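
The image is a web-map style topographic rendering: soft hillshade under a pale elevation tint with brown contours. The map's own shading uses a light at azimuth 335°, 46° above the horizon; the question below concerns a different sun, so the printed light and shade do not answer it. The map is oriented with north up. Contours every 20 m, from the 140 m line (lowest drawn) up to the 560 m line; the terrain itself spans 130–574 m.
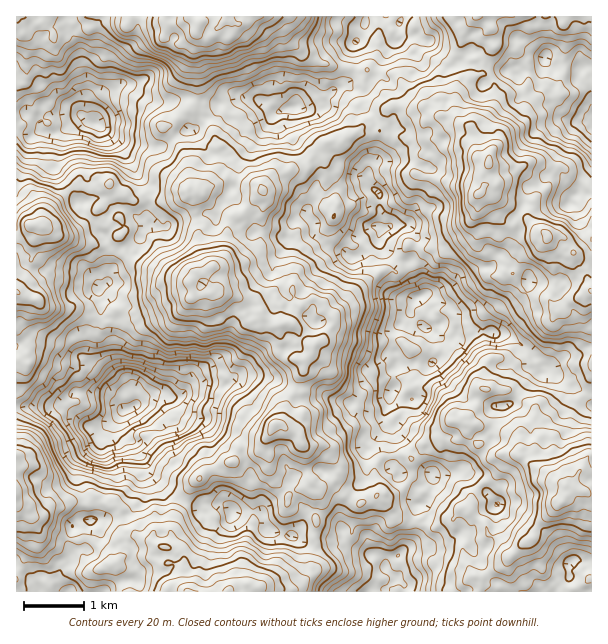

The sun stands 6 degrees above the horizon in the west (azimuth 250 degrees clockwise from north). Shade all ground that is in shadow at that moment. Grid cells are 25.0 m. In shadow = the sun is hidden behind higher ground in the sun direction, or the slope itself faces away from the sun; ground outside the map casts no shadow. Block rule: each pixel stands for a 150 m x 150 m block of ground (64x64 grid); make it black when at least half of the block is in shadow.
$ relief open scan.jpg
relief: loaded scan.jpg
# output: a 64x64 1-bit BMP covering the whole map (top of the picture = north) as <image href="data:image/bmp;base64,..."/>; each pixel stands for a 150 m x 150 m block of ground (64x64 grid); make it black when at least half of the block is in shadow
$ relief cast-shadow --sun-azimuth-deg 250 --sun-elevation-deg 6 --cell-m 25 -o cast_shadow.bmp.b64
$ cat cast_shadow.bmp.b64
<image width="64" height="64" href="data:image/bmp;base64,Qk0+AgAAAAAAAD4AAAAoAAAAQAAAAEAAAAABAAEAAAAAAAACAAATCwAAEwsAAAIAAAAAAAAA////AAAAAAAAAAgP8AAAAMAACC/8AAAAAAAAP/+AABgAAAA//8AAHAAAHn//4AAYHAA/fz+AADAeAD++OgAAAB8AP4A4AAgAHwA/gDAQDAA/AD+BEDgcAP8cAAAgeBgA//4AACR4AAD//gQAZPwAAP/8AAROxAABP/4ADA8AAAD//gAMT4AAAP//AAD/wAAAf/+AAP/gAAj//8AA/+AICf//wAL/8Bgb///gAP/4HDt//+AA//gAOH//wAD/8AE8PH4AAA/wBfA+cAAAH/gH4D8AAAAf8AAAPwAAAB/4BwA/AAAAH/4MABYAAAA//wgAAAAAAY//AAAIAAABj/8AAB+AABAf/wAAH8AAFD//AAB/4AHwf/8AAD/gAfn//gCAf/AB/f/8AIAHwAP9/4AAAAQAA///gAADAQAB//+AAAMHwAB/z4AAHw/MAA/PAAAfH+gAD48AAD8f8AAPj4AAPx/gAA+PgAO+H4wED4+AA548HAMPzwAD/Pg8AgwPAAfj+bwAAA8AB3f5+AhABgAH//3wAMIEAAf//+AB+AAAA/9nwAO4AAAD/0+AADgAABf/jgAAfgAAH/8MAADwAAB//wAAAAAAAHP3BAAAAAAAV0YEAAAAAAAHZgYAAAAQCAZmBgAAAHyAAmAAAAAA/kACIAAAAAH+QAMAAAAAEP4ABgAAAAQA/wAAAA=="/>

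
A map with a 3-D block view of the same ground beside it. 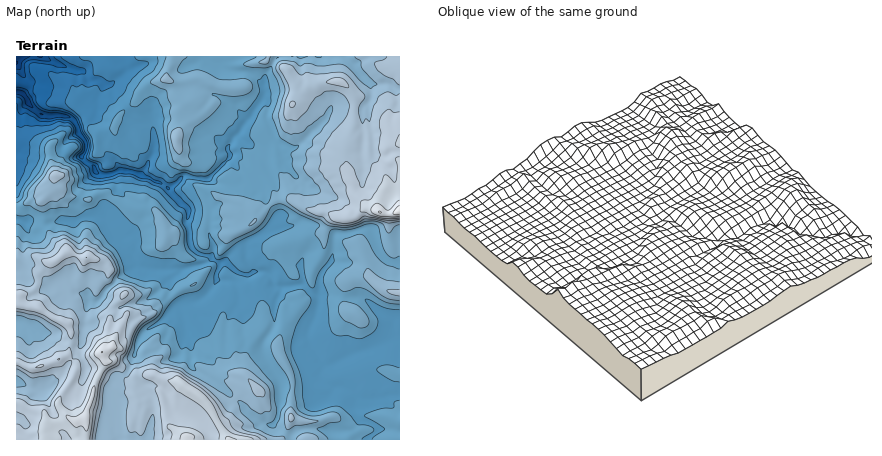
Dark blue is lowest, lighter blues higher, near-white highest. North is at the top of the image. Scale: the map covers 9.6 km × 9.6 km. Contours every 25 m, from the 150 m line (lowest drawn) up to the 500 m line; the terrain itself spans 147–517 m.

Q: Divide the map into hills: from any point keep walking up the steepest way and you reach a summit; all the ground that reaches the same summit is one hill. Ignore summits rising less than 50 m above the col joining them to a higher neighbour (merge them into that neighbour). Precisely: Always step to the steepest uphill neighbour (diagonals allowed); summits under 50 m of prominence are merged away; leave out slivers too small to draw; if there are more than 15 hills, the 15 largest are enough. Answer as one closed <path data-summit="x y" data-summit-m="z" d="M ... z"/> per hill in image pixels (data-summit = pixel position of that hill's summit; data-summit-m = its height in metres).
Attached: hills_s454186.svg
<path data-summit="102 352" data-summit-m="500" d="M128 171l-10 0-5 3 4 6 0 10-9 10-6 18-2-2-10 0-14 5-24 2-18-2-10 2-8-3 0 220 100 0-2-6 0-26-4-20 6-10 12-6 8-18 10 0 17-12 11-22 0-10 4-4 7 18 0 10 6 12 1 22 34 22 17 16 5 7 14 10 12 2 4 4 14 6 0 5 108 0 0-103-6 0-10 6-30 10-24 12-6 1-17-30 11-30 0-10-2-2-14-10-24 3-12-14-6-2-12 4-10-3-6 9-14-1-2-6 5-10-11-8-12-3-7-7-4-22 0-16-25-24z"/><path data-summit="400 210" data-summit-m="517" d="M400 56l-190 0 4 5 14 9 24 4 12 12 1 4-3 10-34 46 1 12-21 21-24-3-16 12 20 22-1 14 4 22 7 7 12 3 11 8-5 10 2 6 14 1 6-9 10 3 12-4 6 2 12 14 24-3 16 12 2-20 12-16 3-26 15-1 14-5 6 0 3 4 5 16 6 10 8 4 8 0z"/><path data-summit="176 140" data-summit-m="397" d="M210 56l-90 0-1 2 8 12-7 7-11 7 27 33 16 9 2 24-13 24 27 14 8-4 8-8 18 3 8-1 19-20-1-12 24-30 13-22-1-8-10-10-8-4-18-2-14-9z"/><path data-summit="186 438" data-summit-m="482" d="M180 306l-6 4 0 10-11 22-17 12-10 0-8 18-12 6-6 10 4 20 0 26 3 6 173 0 2-5-14-6-4-4-12-2-6-4-30-29-34-22-1-22-6-12 0-10z"/><path data-summit="56 176" data-summit-m="413" d="M20 92l-4 0 0 128 8 3 6-2 22 2 24-2 14-5 10 0 2 2 6-18 9-10 0-10-3-6-16 0-16-18-6 2-8-2-6-10 4-6 13-8-6-12-11-5-14 1-8-2-12-12-4-8z"/><path data-summit="400 292" data-summit-m="406" d="M370 228l-35 6-3 26-12 16-2 20 46 2 29 22 2 14 5 3 0-73-8-2-9-6-5-8-5-16z"/>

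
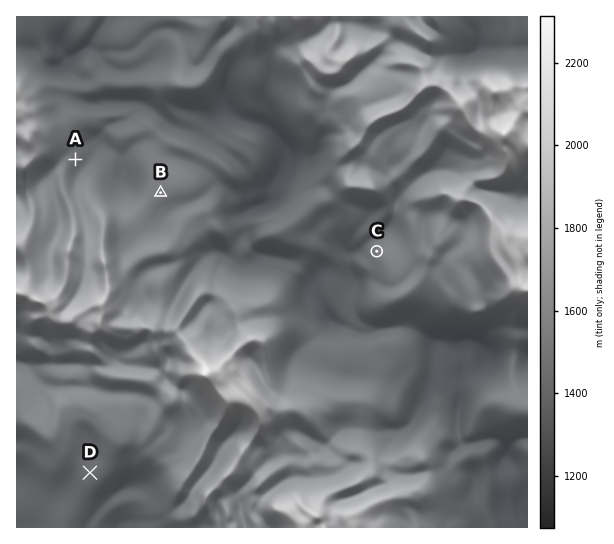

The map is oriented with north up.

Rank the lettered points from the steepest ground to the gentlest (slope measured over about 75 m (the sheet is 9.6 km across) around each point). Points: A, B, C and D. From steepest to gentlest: A C D B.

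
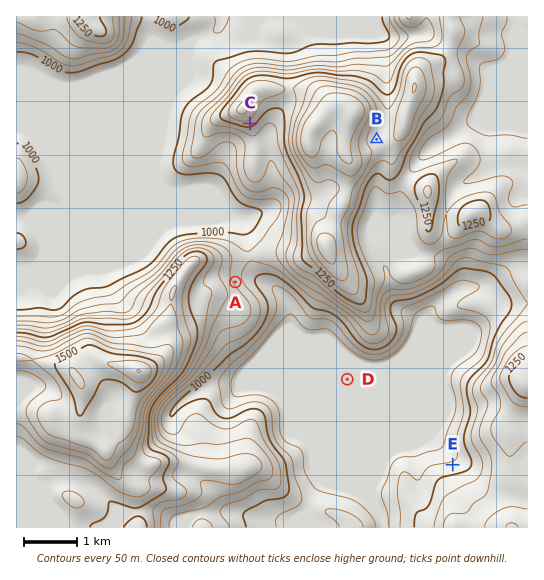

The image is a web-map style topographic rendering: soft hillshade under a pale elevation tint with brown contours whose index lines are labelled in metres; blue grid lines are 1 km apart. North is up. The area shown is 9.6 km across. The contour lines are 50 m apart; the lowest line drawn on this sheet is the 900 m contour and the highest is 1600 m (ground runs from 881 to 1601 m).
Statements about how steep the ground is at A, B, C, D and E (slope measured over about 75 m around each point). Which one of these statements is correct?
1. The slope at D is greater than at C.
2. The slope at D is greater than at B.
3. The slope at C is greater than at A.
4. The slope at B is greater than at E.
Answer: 3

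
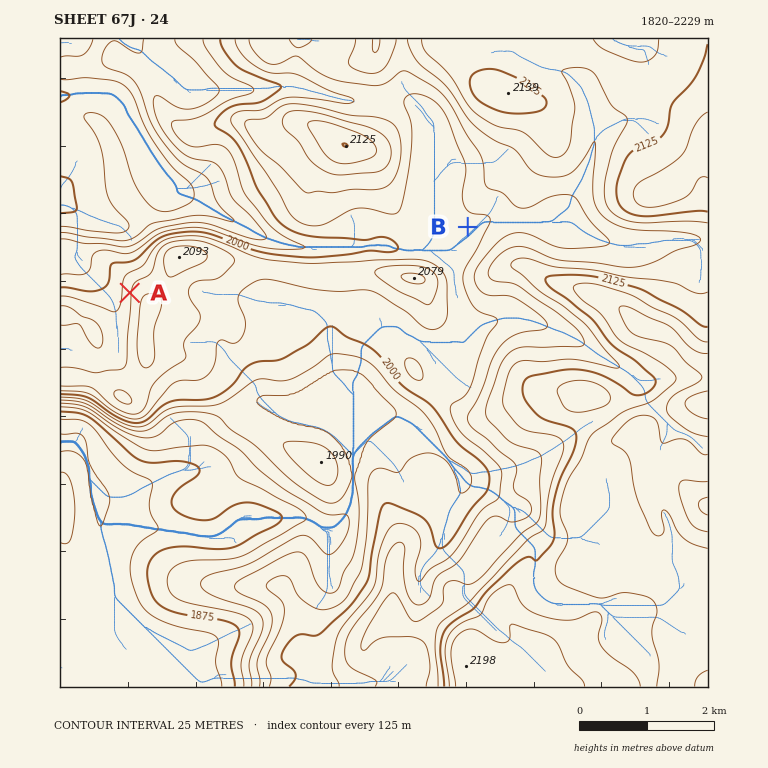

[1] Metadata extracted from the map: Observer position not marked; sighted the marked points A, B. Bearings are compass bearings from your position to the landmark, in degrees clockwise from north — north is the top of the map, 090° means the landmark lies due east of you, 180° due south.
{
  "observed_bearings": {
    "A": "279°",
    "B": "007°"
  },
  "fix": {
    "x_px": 453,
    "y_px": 344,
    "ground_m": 2015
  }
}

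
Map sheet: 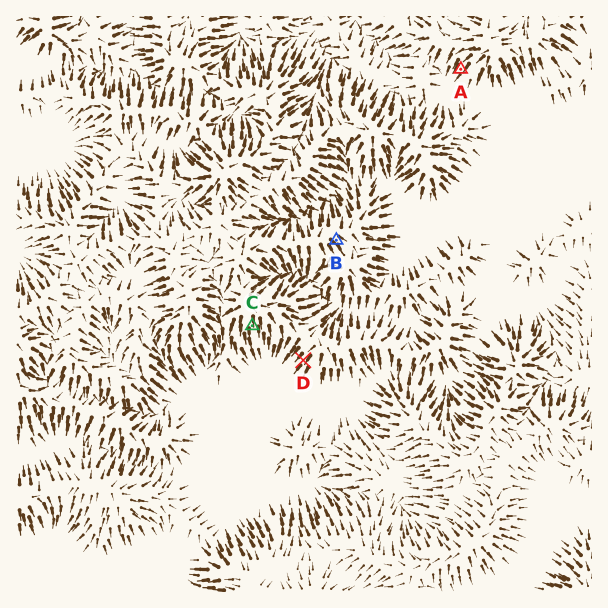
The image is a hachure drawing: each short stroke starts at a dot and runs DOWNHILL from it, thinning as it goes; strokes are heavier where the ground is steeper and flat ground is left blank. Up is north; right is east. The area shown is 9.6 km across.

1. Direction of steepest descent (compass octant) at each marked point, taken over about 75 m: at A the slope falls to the SW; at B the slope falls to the SE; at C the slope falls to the S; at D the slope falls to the SW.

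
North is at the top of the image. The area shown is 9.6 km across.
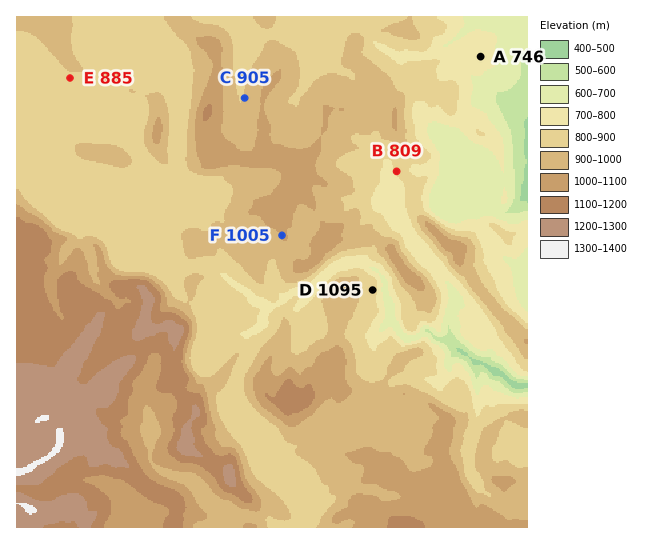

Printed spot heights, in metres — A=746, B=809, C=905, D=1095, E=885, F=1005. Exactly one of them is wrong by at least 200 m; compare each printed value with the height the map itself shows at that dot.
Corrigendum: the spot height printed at D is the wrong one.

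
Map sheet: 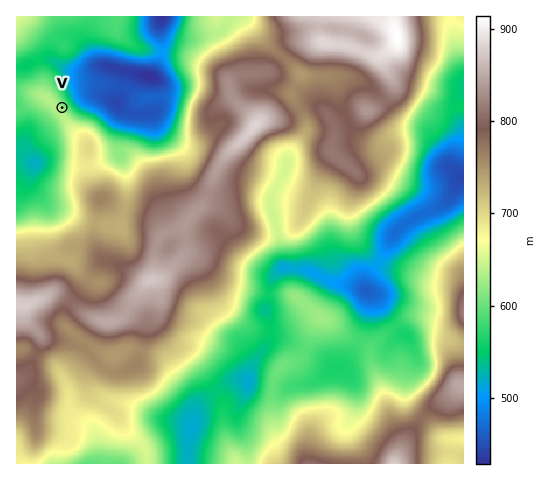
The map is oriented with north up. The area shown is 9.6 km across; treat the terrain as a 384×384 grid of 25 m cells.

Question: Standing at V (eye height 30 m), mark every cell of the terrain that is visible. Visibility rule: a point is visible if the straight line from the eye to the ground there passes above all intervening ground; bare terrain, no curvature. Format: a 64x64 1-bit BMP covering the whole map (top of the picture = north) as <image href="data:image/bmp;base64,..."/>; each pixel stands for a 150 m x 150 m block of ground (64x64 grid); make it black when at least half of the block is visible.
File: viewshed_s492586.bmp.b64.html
<image width="64" height="64" href="data:image/bmp;base64,Qk0+AgAAAAAAAD4AAAAoAAAAQAAAAEAAAAABAAEAAAAAAAACAAATCwAAEwsAAAIAAAAAAAAA////AAAAAAAAAAAAAAAAAAAAAAAAAAAAAAAAAAAAAAAAAAAAAAAAAAAAAAAAAAAAAAAAAAAAAAAAAAAAAAAAAAAAAAAAAAAAAAAAAAAAAAAAAAAAAAAAAAAAAAAAAAAAAAAAAAAAAAAAAAAAAAAAAAAAAAAAAAAAAAAAAAAAAAAAAAAAAAAAAAAAAAAAAAAAAAAAAAAAAAAAAAAAAAAAAAAAAAAAAAAAAAwAAAAAAAAAPgAAAAAAAAD8AAAAAAAA4OAAAAAAAAD4wAAAAAAAAP+AAAAAAAAA/wAgAAAAAAD+ADgAAAAAAPwAMAAAAAAA+DAQAAAAAAD4MDAAAAAAAP9gMAAAAAAA/+AwAAAAAAD/wDgAAAAAAP/AOAAAAAAA/wAxAAAAAAD8ADOAAAAAAPwAP8AAAAAA/HA/4AAAAAD//H/gAAAAAP/gf/AAAAAA/8B88AAAAAD/gH/4AAAAAP+Af/gAAAAA/4D//AAAAAD/wf/+AAAAAP/h//8AAAAA/+P//4AAAAD74//xwAAAAPv3//DAAAAA////8cAAAAD////+AAAAAB////4AAAAAD////AAAAAAP///8AAAAAA////wAAAAAB////AAAAAAP///4AAAAAP////4AAAAA///H/4AAAAD//wP/g+AAAP//A//f4AAA//8B///gAAD//wH7//AAAA=="/>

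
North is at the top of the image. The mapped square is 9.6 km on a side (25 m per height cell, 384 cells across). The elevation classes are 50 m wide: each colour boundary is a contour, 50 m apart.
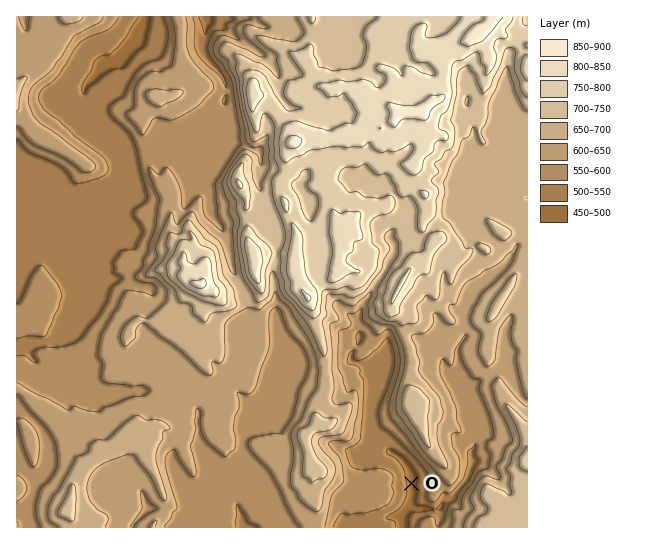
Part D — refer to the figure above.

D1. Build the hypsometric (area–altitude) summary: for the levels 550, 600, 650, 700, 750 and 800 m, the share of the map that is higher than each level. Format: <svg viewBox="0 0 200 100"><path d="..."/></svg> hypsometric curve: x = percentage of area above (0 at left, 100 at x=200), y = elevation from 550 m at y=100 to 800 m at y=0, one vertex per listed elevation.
<svg viewBox="0 0 200 100"><path d="M172 100l-39-20-43-20-32-20-22-20-21-20"/></svg>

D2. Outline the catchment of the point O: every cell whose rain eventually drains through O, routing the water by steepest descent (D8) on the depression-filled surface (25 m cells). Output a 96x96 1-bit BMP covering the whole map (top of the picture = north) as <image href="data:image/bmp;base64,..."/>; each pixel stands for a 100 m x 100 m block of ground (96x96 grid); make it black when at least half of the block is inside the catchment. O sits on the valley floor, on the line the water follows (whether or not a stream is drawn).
<image width="96" height="96" href="data:image/bmp;base64,Qk2+BAAAAAAAAD4AAAAoAAAAYAAAAGAAAAABAAEAAAAAAIAEAAATCwAAEwsAAAIAAAAAAAAA////AAAAAAAAAAAAAAAAAAAAAAAAAAAAAAAAAAAAAAAAAAAAAAAAAAAAAAAAAAAAAAAAAAAAAAAAAAAAAAAAAAAAAAAAAAAAAAAAAAAAAAAAAAAAAAAAAAAAAAAAAAAAAAAAAP8AAAAAAAAAAAAAB//+AAAAAAAAAAAAD///AAAAAAAAAAAAP///gAAAAAAAAAAA////gAAAAAAAAAAB////AAAAAAAAAAAB///+AAAAAAAAAAAB///8AAAAAAAAAAAD///4AAAAAAAAAAAD///4AAAAAAAAAAAD///4AAAAAAAAAAAB///wAAAAAAAAAAAA///wAAAAAAAAAAAA///gAAAAAAAAAAAA///gAAAAAAAAAAAAf//AAAAAAAAAAAAAf//AAAAAAAAAAAAAf//AAAAAAAAAAAAAP//AAAAAAAAAAAAAP//AAAAAAAAAAAAAP//AAAAAAAAAAAAAP//AAAAAAAAAAAAAP//AAAAAAAAAAAAAP//AAAAAAAAAAAAAP//AAAAAAAAAAAAAP//AAAAAAAAAAAAAP//AAAAAAAAAAAAAf/+AAAAAAAAAAAAAf/+AAAAAAAAAAAAAf/+AAAAAAAAAAAAA//8AAAAAAAAAAAAA//8AAAAAAAAAAAAA//8AAAAAAAAAAAAA//8AAAAAAAAAAAAB//4AAAAAAAAAAAAB//4AAAAAAAAAAAAD//4AAAAAAAAAAAAD//8AAAAAAAAAAAAH//8AAAAAAAAAAAAH//+AAAAAAAAAAAAH//+AAAAAAAAAAAAP///AAAAAAAAAAAAP///wAAAAAAAAAAAP///4AAAAAAAAAAAP///8AAAAAAAAAAAP///8AAAAAAAAAAAP///+AAAAAAAAAAAH///8AAAAAAAAAAAP///4AAAAAAAAAAAP///wAAAAAAAAAAAP///wAAAAAAAAAAAf///4AAAAAAAAAAAf///4AAAAAAAAAAA////4AAAAAAAAAAA////4AAAAAAAAAAA////4AAAAAAAAAAB////wAAAAAAAAAAB////gAAAAAAAAAAA////gAAAAAAAAAAA////gAAAAAAAAAAAf///gAAAAAAAAAAAf///gAAAAAAAAAAAf///gAAAAAAAAAAAf///wAAAAAAAAAAAf///4AAAAAAAAAAAH///4AAAAAAAAAAAAAP/4AAAAAAAAAAAAAD/wAAAAAAAAAAAAAAfwAAAAAAAAAAAAAAH4AAAAAAAAAAAAAAHwAAAAAAAAAAAAAAAAAAAAAAAAAAAAAAAAAAAAAAAAAAAAAAAAAAAAAAAAAAAAAAAAAAAAAAAAAAAAAAAAAAAAAAAAAAAAAAAAAAAAAAAAAAAAAAAAAAAAAAAAAAAAAAAAAAAAAAAAAAAAAAAAAAAAAAAAAAAAAAAAAAAAAAAAAAAAAAAAAAAAAAAAAAAAAAAAAAAAAAAAAAAAAAAAAAAAAAAAAAAAAAAAAAAAAAAAAAAAAAAAAAAAAAAAAAAAAAAAAAAAAAAAAAAAAAAAAAAAAAAAAAAAAAAAAAA="/>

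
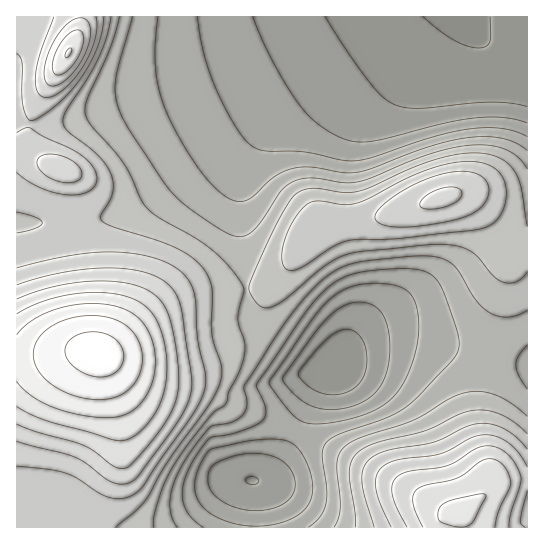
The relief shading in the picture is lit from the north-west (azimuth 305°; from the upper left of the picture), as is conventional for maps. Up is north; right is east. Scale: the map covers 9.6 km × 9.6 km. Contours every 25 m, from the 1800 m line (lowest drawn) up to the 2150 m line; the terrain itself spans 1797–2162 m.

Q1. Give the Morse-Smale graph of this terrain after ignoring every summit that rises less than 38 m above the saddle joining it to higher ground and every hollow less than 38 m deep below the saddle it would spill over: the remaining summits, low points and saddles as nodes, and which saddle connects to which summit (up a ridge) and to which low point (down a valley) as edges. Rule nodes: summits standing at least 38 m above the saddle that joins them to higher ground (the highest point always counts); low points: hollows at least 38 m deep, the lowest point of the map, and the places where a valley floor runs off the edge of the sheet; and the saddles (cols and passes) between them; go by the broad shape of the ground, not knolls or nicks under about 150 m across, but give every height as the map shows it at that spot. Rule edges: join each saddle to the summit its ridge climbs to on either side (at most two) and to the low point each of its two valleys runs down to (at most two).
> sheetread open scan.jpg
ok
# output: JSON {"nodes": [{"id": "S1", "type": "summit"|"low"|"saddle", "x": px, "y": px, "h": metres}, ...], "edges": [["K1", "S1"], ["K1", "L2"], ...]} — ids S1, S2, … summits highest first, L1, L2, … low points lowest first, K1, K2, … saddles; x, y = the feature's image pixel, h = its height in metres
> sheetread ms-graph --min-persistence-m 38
{"nodes": [
{"id": "S1", "type": "summit", "x": 98, "y": 353, "h": 2162},
{"id": "S2", "type": "summit", "x": 69, "y": 53, "h": 2101},
{"id": "S3", "type": "summit", "x": 458, "y": 513, "h": 2085},
{"id": "S4", "type": "summit", "x": 62, "y": 169, "h": 2042},
{"id": "S5", "type": "summit", "x": 442, "y": 198, "h": 2030},
{"id": "L1", "type": "low", "x": 458, "y": 18, "h": 1797},
{"id": "L2", "type": "low", "x": 330, "y": 365, "h": 1803},
{"id": "L3", "type": "low", "x": 251, "y": 481, "h": 1824},
{"id": "K1", "type": "saddle", "x": 30, "y": 123, "h": 2000},
{"id": "K2", "type": "saddle", "x": 78, "y": 222, "h": 1977},
{"id": "K3", "type": "saddle", "x": 246, "y": 290, "h": 1950},
{"id": "K4", "type": "saddle", "x": 487, "y": 357, "h": 1906},
{"id": "K5", "type": "saddle", "x": 297, "y": 433, "h": 1881}],
"edges": [["K1", "S2"], ["K1", "S4"], ["K1", "L1"], ["K2", "S1"], ["K2", "S4"], ["K2", "L1"], ["K3", "S1"], ["K3", "S5"], ["K3", "L1"], ["K3", "L2"], ["K4", "S3"], ["K4", "S5"], ["K4", "L2"], ["K5", "S1"], ["K5", "S3"], ["K5", "L2"], ["K5", "L3"]]}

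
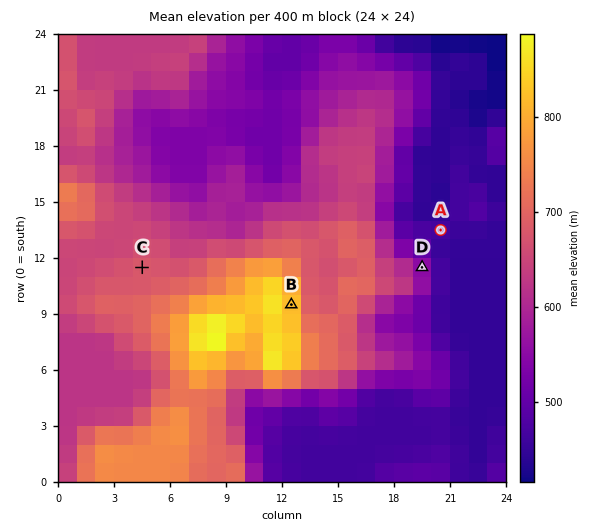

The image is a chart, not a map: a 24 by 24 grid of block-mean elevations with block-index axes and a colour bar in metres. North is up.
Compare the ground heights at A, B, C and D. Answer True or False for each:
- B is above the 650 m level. True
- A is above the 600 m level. False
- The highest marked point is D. False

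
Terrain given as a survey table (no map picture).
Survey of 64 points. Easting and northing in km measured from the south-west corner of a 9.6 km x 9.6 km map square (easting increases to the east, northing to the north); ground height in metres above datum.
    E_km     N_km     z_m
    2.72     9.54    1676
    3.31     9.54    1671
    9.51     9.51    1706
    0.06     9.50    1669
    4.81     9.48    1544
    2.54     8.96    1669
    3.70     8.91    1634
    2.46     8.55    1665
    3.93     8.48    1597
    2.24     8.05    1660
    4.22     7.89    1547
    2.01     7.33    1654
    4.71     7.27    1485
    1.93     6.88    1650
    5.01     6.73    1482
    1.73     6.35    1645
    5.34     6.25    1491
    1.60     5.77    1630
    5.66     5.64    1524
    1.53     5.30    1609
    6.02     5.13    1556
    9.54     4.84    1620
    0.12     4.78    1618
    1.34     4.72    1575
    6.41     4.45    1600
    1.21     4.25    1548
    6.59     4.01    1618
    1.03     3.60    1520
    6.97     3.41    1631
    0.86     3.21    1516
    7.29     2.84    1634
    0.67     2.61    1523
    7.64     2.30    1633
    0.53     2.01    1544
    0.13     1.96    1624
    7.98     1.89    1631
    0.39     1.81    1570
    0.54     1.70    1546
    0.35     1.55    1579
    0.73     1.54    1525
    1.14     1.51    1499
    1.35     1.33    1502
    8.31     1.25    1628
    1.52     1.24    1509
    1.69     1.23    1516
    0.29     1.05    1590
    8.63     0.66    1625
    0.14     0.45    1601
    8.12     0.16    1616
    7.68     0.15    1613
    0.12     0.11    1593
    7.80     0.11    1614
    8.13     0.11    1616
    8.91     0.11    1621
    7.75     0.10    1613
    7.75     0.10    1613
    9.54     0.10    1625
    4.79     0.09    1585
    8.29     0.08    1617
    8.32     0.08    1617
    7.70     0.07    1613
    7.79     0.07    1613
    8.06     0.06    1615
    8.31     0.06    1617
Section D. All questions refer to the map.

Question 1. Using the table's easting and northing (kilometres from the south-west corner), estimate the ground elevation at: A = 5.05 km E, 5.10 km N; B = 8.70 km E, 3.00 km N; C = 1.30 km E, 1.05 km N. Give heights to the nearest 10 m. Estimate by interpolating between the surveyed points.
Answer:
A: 1590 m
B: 1650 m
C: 1510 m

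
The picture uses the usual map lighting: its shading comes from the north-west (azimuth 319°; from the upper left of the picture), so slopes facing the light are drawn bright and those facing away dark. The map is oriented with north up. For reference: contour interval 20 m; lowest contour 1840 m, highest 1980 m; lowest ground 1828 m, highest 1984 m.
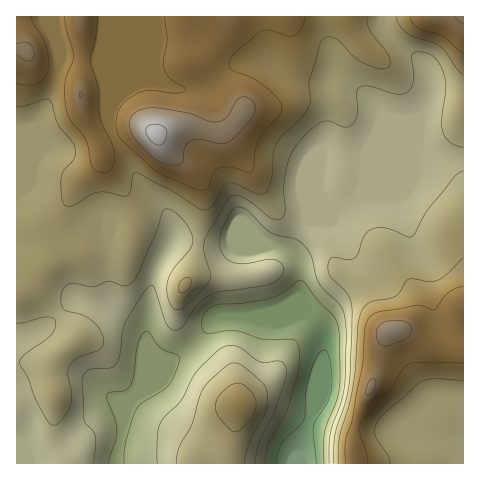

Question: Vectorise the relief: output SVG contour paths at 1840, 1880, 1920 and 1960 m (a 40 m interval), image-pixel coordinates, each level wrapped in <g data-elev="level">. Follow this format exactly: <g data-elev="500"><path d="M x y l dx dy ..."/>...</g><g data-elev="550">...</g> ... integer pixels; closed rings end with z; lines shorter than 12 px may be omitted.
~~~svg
<g data-elev="1840"><path d="M276 463l2-11 4-10 22-22 2-29 3-15 7-19 5-6 4-1 3 4 2 8 2 24-4 15-12 19-2 6 2 37"/></g><g data-elev="1880"><path d="M94 463l2-25-2-6-8-8-2-5-1-42 2-5 5-3 20-1 6-4 3-8 3-23 3-10 15-25 8-11 4-2 2 3 12 35 4 5 5 2 7-3 15-21 14-12 10-3 46-6 9-4 6-5 2-5-1-5-6-6-8-1-20 4-11 1-9-3-6-6-3-11 2-13 9-19 4-4 4-1 10 5 14 15 8 5 7 3 16 4 10 6 7 11 5 20 3 8 20 19 4 9 3 22-1 49-3 17-12 33-1 30"/><path d="M255 463l5-22 14-28 10-30 2-14-2-5-3-2-21 0-19-14-10-3-11 4-20 19-8 10-11 22-19 20-4 13-1 30"/></g><g data-elev="1920"><path d="M390 463l-1-7-11-15-3-8 1-8 6-9 34-31 7-4 14-2 26 2"/><path d="M232 431l5 1 7-5 8-10 4-10 0-7-4-7-6-6-7-4-6 1-8 5-7 8-2 7 0 6 2 6z"/><path d="M180 292l5 0 4-4 3-5-3-5-4 0-4 3-3 6z"/><path d="M463 258l-15 15-9 7-9 2-16-3-5 0-13 17-7 3-18 3-8 7-5 14-3 46-3 22-13 47 0 25"/><path d="M17 107l8-1 18-7 6 1 3 4 6 20 15 20 3 7-1 6-11 14-3 8 1 20 4 7 8-1 16-10 8-3 8 0 17 4 4 0 4-6 2-15 1-2 3-1 35 18 27 18 8 2 7-6 9-17 5-4 8 1 23 10 5 0 3-3 5-13 1-25 3-9 6-8 21-20 6-10 1-7-1-19 11-35 3-6 6-2 7 2 19 18 12 7 15 5 7-2 1-5-1-6-19-25-3-7 0-7"/><path d="M396 17l4 9 7 7 9 4 18 6 7 4 17 23 5 4"/></g><g data-elev="1960"><path d="M366 395l2 1 2-1 5-6 1-7-2-3-4 1-2 4-2 6z"/><path d="M382 346l8-1 18-8 3-5-2-7-4-3-8-2-9 1-7 3-4 5-1 6 2 7z"/><path d="M167 165l9 0 6-1 3-17 3-4 4-3 10-1 19 5 10-4 22-24 2-7-2-7-7-5-7 1-3 4-9 15-5 4-6 1-8-1-20-8-29-5-13 0-10 4-5 5-2 6 1 6 3 7 20 22 7 4z"/><path d="M80 97l1 1 1-1-1-5-2 2z"/><path d="M17 55l12 6 4-2 1-5-1-6-5-5-4-1-7 2"/></g>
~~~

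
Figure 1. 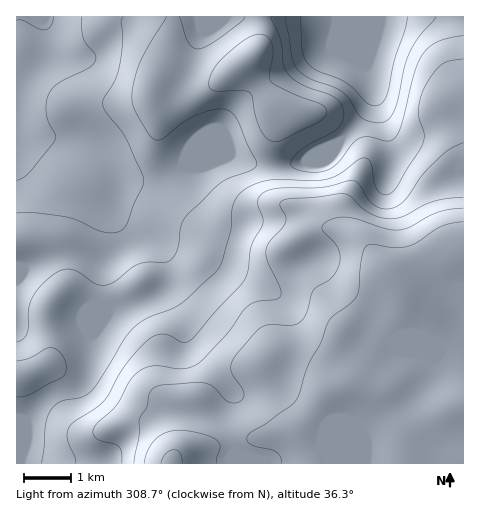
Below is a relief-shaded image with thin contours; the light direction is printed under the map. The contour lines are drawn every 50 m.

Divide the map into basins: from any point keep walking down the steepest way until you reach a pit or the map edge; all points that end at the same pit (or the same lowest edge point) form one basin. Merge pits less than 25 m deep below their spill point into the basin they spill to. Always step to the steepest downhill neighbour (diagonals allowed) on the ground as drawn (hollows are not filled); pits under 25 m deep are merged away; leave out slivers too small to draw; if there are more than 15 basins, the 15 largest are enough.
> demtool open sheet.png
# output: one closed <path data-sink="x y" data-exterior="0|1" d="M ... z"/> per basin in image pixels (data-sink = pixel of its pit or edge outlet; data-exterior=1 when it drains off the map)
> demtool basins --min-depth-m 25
<path data-sink="46 17" data-exterior="1" d="M260 16l-244 1 1 447 447-1 0-212-15 5-45 31-24-22-12-17-8-9-18-8-20-4-20-16-22-10-4-7-2-18 1-43 3-13 12-10-12-4-10-10-17-30 0-7 7-7 2-7z"/><path data-sink="377 17" data-exterior="1" d="M463 16l-201 0-2 29-2 7-7 7 1 10 16 27 10 10 12 4-12 10-3 13-1 43 2 18 4 7 22 10 20 16 20 4 18 8 8 9 12 17 24 22 34-24 26-13-15-16-12-38 0-15 5-9 10-9 12-4z"/>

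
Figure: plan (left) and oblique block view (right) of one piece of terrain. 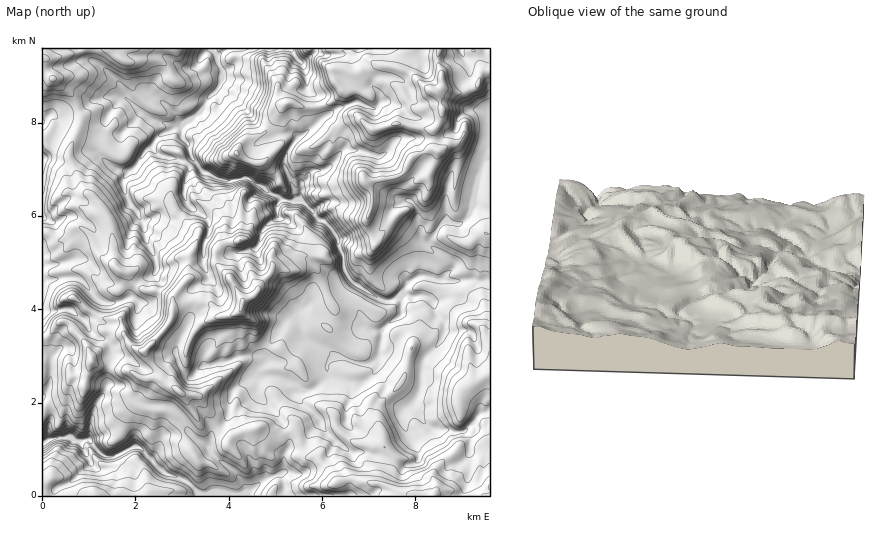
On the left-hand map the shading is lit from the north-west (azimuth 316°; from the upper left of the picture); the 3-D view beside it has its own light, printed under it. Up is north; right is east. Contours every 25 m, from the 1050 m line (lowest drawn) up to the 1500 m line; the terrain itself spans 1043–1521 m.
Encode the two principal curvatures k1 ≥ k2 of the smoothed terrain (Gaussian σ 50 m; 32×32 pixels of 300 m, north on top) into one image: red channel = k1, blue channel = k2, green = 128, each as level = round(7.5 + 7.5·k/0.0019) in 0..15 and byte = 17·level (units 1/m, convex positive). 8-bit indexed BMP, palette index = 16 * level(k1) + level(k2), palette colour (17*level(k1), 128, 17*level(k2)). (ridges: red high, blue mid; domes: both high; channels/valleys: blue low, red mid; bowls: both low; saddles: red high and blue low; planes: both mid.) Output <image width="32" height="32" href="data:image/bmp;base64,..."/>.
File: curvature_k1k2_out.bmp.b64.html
<image width="32" height="32" href="data:image/bmp;base64,Qk02CAAAAAAAADYEAAAoAAAAIAAAACAAAAABAAgAAAAAAAAEAAATCwAAEwsAAAABAAAAAAAAAIAAABGAAAAigAAAM4AAAESAAABVgAAAZoAAAHeAAACIgAAAmYAAAKqAAAC7gAAAzIAAAN2AAADugAAA/4AAAACAEQARgBEAIoARADOAEQBEgBEAVYARAGaAEQB3gBEAiIARAJmAEQCqgBEAu4ARAMyAEQDdgBEA7oARAP+AEQAAgCIAEYAiACKAIgAzgCIARIAiAFWAIgBmgCIAd4AiAIiAIgCZgCIAqoAiALuAIgDMgCIA3YAiAO6AIgD/gCIAAIAzABGAMwAigDMAM4AzAESAMwBVgDMAZoAzAHeAMwCIgDMAmYAzAKqAMwC7gDMAzIAzAN2AMwDugDMA/4AzAACARAARgEQAIoBEADOARABEgEQAVYBEAGaARAB3gEQAiIBEAJmARACqgEQAu4BEAMyARADdgEQA7oBEAP+ARAAAgFUAEYBVACKAVQAzgFUARIBVAFWAVQBmgFUAd4BVAIiAVQCZgFUAqoBVALuAVQDMgFUA3YBVAO6AVQD/gFUAAIBmABGAZgAigGYAM4BmAESAZgBVgGYAZoBmAHeAZgCIgGYAmYBmAKqAZgC7gGYAzIBmAN2AZgDugGYA/4BmAACAdwARgHcAIoB3ADOAdwBEgHcAVYB3AGaAdwB3gHcAiIB3AJmAdwCqgHcAu4B3AMyAdwDdgHcA7oB3AP+AdwAAgIgAEYCIACKAiAAzgIgARICIAFWAiABmgIgAd4CIAIiAiACZgIgAqoCIALuAiADMgIgA3YCIAO6AiAD/gIgAAICZABGAmQAigJkAM4CZAESAmQBVgJkAZoCZAHeAmQCIgJkAmYCZAKqAmQC7gJkAzICZAN2AmQDugJkA/4CZAACAqgARgKoAIoCqADOAqgBEgKoAVYCqAGaAqgB3gKoAiICqAJmAqgCqgKoAu4CqAMyAqgDdgKoA7oCqAP+AqgAAgLsAEYC7ACKAuwAzgLsARIC7AFWAuwBmgLsAd4C7AIiAuwCZgLsAqoC7ALuAuwDMgLsA3YC7AO6AuwD/gLsAAIDMABGAzAAigMwAM4DMAESAzABVgMwAZoDMAHeAzACIgMwAmYDMAKqAzAC7gMwAzIDMAN2AzADugMwA/4DMAACA3QARgN0AIoDdADOA3QBEgN0AVYDdAGaA3QB3gN0AiIDdAJmA3QCqgN0Au4DdAMyA3QDdgN0A7oDdAP+A3QAAgO4AEYDuACKA7gAzgO4ARIDuAFWA7gBmgO4Ad4DuAIiA7gCZgO4AqoDuALuA7gDMgO4A3YDuAO6A7gD/gO4AAID/ABGA/wAigP8AM4D/AESA/wBVgP8AZoD/AHeA/wCIgP8AmYD/AKqA/wC7gP8AzID/AN2A/wDugP8A/4D/AJaUt8m3p5aYt8iilHWFdZTIhMXT1KSUpsbHt6a3poWnqKiThISGhseAgJSmtrS1hJOEgoSnt8amlnOlx5WWhpbGmKexwLLYoKOouMeypMWmuJSotpWmc5aFtpKUx5aFl6DmoLD20pDClZi4hKXIhZeXhJaXloOmlreWc4WF2ZSYwLDCkLa3o7d1lpS1lKenqKeWp4WTxoWHuHSGlnShkpbD1NiQp5eXl5aWpLWmhZa3lKaog7aUp5endIeGlcmklbWm1pKWh5iWhXLWtoaVhnWFpoW2uJWGp5V1hoeGuJeFlLe2x4KWlYWm9+XXpnOGhpiGhYWGhoWnlqiFhoW4p4akp6XFc7XXxrfGYXXXxnWHhoanh3aHl4WGqJaFhpeXp5S3g+mkpZK0hpPGg4OztYaGl5iHh4aGhnaXpoWGhreWhoRz55V09viFc9d0p5eWhZeXh4eGl5iXhYbIhXWGx6TFheaCldeRlfaExoR0hYW1hIeGh5iHd5eVl6aHhnSitrL5s6S253J1o+aExufV1faEhoaIh4d3l5WUl4eFptimkdDS5YGys3WD55aWpaX3gnR2hoeXl5bHtaOoh4aGdZaT6PiApraTx8PnlZeDtNX5lXWGdqeWxJDFk6SVl5eXl5WTkaaUpbaDg6XYk5P5gta1laWVlrKQx4eWlJWFhYWFlZWmhLbHp7eSlbWB1qXGgue3pqXXoMe1dXaHh5h1loeVmIamlqWmkqW32JDYkqCA6IaXp+igxvmWhoeXhZa3hseWh5eXt7WClnWW0cfV+qDYppXIsXCUxseGhoW3t6aokpSmhaenhIKWhrbCpYSlxJCQ95CQt8fXlqeEpoSEhZezpqaXuJaAppbHgbSWhrXIsPXSoNaVdPeFtcLGg7eFhrO3lriYk8W3mMaytsfV+MHA4JDYpYWF5YVzg+iDt3WXkqeWp4eTlpaYyKLEkJCwoPXSk7anldnX18al14S1dYaTpqeGhKOBl6e2s7Dnx+P41pCnk4GW6JaFtbaVtpSGhqSnlnWWqMaQstWwxtf5tobXoNimp5KRkXOF2LbppZWFt4a3hpeFuLWSpaKVlZbXloa0grenhZbIhHKCpJTFx4SldqeHlaeVlpSEg4Z2dcezlpaXg6aVtuf259am1pD4hJV2pqeVp4WVt6Wmg5aGk6bIp7bGk7LlcIWUlYXok4F1lpWmdYV1lZaFlpWEhIZ1ddfGlIOj16LHdKeEpsa0xpPHx5eXl4OVdZbJt6eUhoVk6KW1pNanh4WWlbXV9oSV1KWElqaBprinpaSEppOFlrXHtoCk+aeXpre3pWL3lYW3t7a1s8fHpqalx6eTksWz4pCx0fLTxaWlhYWGhOaUtaY="/>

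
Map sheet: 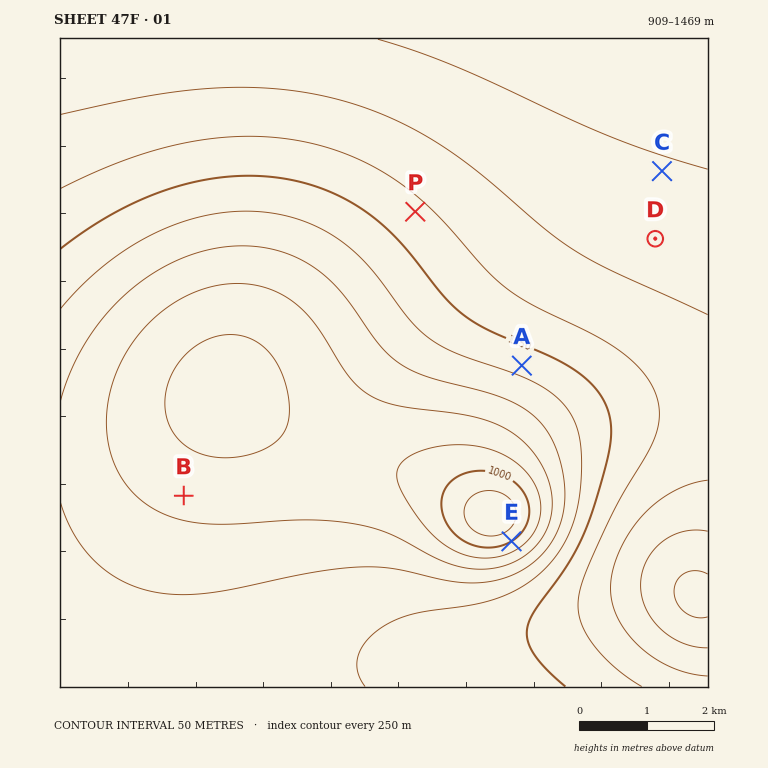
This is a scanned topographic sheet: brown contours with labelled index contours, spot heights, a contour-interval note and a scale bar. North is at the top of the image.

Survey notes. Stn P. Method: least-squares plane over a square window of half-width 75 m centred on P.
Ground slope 4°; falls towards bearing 223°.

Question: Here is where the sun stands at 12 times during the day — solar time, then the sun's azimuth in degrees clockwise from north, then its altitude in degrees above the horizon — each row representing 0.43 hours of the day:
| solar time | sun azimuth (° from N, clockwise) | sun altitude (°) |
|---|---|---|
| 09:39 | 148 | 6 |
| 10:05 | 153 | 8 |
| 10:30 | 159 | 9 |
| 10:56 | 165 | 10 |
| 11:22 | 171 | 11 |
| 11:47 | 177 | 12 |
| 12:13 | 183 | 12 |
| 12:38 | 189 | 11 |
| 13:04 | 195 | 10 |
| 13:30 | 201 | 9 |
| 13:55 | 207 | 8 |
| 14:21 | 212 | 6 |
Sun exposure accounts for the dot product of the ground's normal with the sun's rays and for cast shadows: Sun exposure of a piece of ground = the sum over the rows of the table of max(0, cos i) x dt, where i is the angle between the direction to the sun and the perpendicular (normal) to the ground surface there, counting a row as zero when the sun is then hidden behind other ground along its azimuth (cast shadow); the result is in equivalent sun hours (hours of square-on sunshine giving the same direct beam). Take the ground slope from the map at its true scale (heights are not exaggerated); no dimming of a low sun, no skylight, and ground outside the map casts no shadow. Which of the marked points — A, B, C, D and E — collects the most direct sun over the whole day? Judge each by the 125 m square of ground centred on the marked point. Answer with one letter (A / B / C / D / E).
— A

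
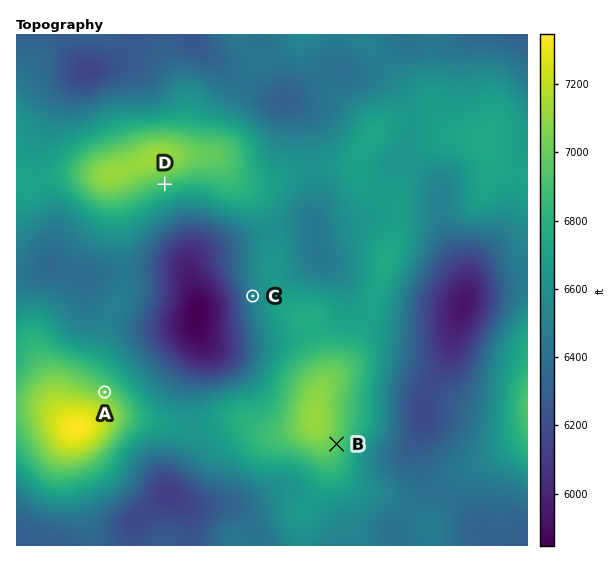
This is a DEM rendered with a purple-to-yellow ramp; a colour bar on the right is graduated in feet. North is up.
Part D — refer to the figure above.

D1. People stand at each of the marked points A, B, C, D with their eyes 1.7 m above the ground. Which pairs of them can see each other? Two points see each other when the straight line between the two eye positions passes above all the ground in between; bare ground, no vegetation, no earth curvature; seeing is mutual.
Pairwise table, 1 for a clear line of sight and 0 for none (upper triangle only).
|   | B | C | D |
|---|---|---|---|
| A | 0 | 1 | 1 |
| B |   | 0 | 0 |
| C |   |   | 1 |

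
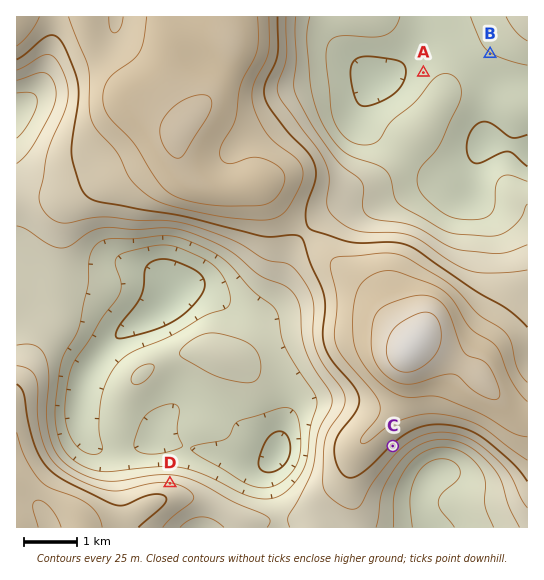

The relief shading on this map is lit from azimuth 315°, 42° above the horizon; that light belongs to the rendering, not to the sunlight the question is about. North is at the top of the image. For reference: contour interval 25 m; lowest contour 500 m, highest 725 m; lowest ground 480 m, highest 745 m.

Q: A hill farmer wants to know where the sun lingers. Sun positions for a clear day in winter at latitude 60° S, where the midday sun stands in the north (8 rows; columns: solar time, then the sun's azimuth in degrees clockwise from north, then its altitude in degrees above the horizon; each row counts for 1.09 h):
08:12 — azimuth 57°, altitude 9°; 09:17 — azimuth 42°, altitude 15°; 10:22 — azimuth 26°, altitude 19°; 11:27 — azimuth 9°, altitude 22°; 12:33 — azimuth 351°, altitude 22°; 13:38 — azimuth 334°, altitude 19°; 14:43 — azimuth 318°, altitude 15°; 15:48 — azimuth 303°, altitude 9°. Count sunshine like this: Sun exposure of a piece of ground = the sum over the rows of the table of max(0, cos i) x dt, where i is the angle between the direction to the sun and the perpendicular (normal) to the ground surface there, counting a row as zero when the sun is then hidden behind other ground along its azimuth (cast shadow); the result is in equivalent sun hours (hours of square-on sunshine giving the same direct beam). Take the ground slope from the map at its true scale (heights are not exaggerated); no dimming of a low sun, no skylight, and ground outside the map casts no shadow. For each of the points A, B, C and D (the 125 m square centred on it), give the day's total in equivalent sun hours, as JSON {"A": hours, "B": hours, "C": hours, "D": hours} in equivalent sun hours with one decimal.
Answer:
{"A": 2.6, "B": 2.3, "C": 1.8, "D": 3.3}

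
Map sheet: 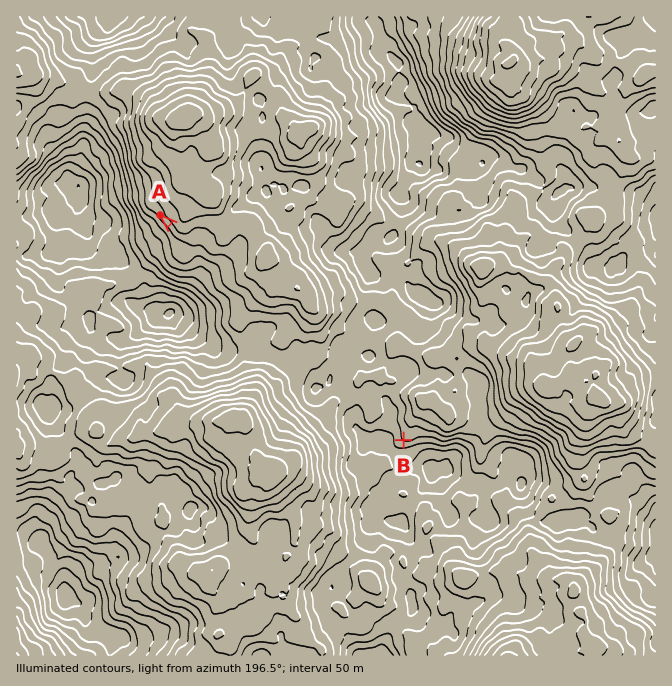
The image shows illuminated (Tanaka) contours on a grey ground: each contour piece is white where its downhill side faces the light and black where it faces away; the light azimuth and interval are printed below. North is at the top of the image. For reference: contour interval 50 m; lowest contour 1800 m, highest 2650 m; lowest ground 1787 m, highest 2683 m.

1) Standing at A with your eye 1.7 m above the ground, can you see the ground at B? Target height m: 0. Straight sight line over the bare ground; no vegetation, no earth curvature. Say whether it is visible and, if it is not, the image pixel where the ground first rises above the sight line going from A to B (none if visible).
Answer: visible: false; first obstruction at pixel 197 249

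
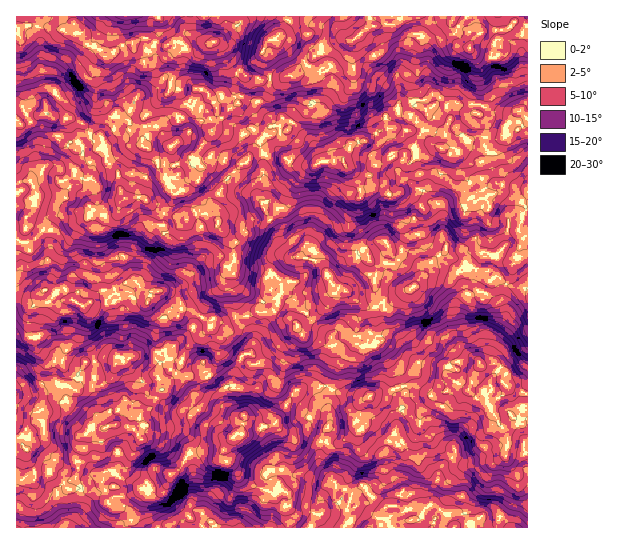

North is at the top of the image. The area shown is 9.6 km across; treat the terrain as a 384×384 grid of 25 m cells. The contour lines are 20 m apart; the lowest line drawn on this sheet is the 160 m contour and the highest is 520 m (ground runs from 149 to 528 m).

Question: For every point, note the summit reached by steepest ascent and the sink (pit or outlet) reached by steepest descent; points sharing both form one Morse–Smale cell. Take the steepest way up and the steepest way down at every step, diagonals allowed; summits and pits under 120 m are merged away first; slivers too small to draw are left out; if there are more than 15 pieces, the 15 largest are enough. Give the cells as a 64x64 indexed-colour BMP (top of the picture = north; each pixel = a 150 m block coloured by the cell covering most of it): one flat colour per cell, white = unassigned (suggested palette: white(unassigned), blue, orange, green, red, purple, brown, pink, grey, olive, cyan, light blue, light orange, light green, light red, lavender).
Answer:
<image width="64" height="64" href="data:image/bmp;base64,Qk12CAAAAAAAAHYAAAAoAAAAQAAAAEAAAAABAAQAAAAAAAAIAAATCwAAEwsAABAAAAAAAAAA////ALR3HwAOf/8ALKAsACgn1gC9Z5QAS1aMAMJ34wB/f38AIr28AM++FwDox64AeLv/AIrfmACWmP8A1bDFAFVVVTMzMzMzMzMzMzMzMzMzqqqqqqqqqqqqqqdwAAd3VVVVMzMzMzMzMzMzMzMzMzOqqqqqqqqqp3qqd3dwd3dVVVMzMzMzMzMzMzMzMzMzM6qqqqqqqqp3eqd3d3d3d1VVUzMzMzMzMzMzMzMzMzMzqqqqqqqnd3d3d3d3d3d3VVVTMzMzMzMwMzMzMzMzMzOqqqqqqnd3d3d3d3d3d3dVVVUzMzMzMzADMzMzMzMzOqqqqnd3d3d3d3d3d3d3d1VVVVUzMzMzMzMzMzMzMzOqqqqnd3d3cAd3d3d3d3d3VVVVVTMzMzMzMzMzMzMzM6qqqnd3d3dwB3d3d3d3d3dVVVVVMzMzMzMzMzMzMzMzqqqqd3d3d3AHd3d3d3d3d1VVVVUzMzMzMzMzMzMzMzOqqqp3d3d3AAd3d3d3d33dVVVVVTMzMzMzMzMzMzMzOqqqqnd3d3dwd3d3d3d3fd1VVVVVUzMzMzMzMzMzMzOqqqquzMx3d8DHd3d3d3d93VVVVVVVMzMzMzMzMzMzqqqu7u7szHd8zMx3d3d3d33dVVVVVVVVVVMzMzMzMzM4iI7u7uzMzMzMzHd3d3d33d1VVVVVVVVVVTMzMzMzMziIju7u7MzMzMzMx3d3d3fd3VVVVVVVVVVVUzMzMzMzOIiI7u7szMzMzMzMd3d3d93dVVVVVVVVVVVVMzMzMzMziIiO7uzMZszMzMx3d33d3d1VVVVVVVVVVVUzMzMzMzOIiIju5mZmZmbMZmZ33d3dZlVVVVVVVVVVVTMzMzMzM4iIiIiIZmZmZmZmZm3d3dZmVVVVVVVVVVVVMzMzMzMziIiIiIhmZmZmZmZm3d3d1mZVVVVVVVVVVVUzMzMzMzOIiIiIiIZmZmZmZmbd3WZmZlVVVVVVVVVVVVVTMzMzM4iIiIiIhmZmZmZmZmZmZmZmVVVVVVVVVVVVVVMzMzM4iIiIiIiIZmZmZmZmZmZmZmZVVVVVVVVVVVVVVTMzMziIiIiIiIhmZmZmZmZmZmZmZlUFVVVVVVVVVVVVVTMzOIiIiIiIiGZmZmZmZmZmZmZmVQVVVVVVVVVVVVVVMzOIiIiIiIiIhmZmZmZmZmZmZmZVBVVVVVVVVVVVVVIiJEiIhIiIiIiGZmZmZmZmZmZmZlUFVVVVVVVVVVACIiIkREREiIiIiIZmZmZmZmZmZmZmVVVVUiAABVVVACIiIiREREiIiIiIiIiGZmZmZmZmZmYiJQAiIiAAAAACIiIiJEREiIiIiIiIiIiGZmZmZmZmZiIiIiIiIiICIiIiIiIkRESIiIiIiIiIiIhmZmZmZmREIiIiIiIiIiIiIiIiIiRERIiIiIiIiIiIiEZmZmZmREQiIiIiIiIiIiIiIiIiJEREiIiIRIiIiIiEQAAAAARERCIiIiIiIiIiIiIiIiIkREREiIhESIiIiEREAARAAEREIiIiIiIiIiIiIiIiIiREREREhERESIiEREREREREREQiIiIiIiIiIiIiIiIiJERERERERERESERERERERERERCIiIiIiIiIiIiIiIiJERERERERERERERERERERERERLIiIiIiIiIiIiESIiJERERERERERERERERERERERES7siIiIiIiIiIiIREiIkRCIkREREREREREREREREREu7uyIiIiIiIiIiIhERERIiIiIkRERERERERERERERES7u7IiIiIiIiIiIhEREREiIiIiRERERERERERERERERLu7siIiIiIiIhERERERESIiIiIkRERERERERERERES7u7uyIiIiIiIiEREREREREiIiIiRERERERERERERERLu7u7IiIiIiIiIRERERERESIiIiIkRERERERERERERLu7u7siIiIiIiIhEREREREREiIiIiJEREREREREREREu7u7uyIiIiIiIhERERERERERIiIiIRFERERERERERES7u7u7IiIiIiIhERERERERERERIiEREREUREEREURES7u7u7siIiIiIiERERERERERERERERERERFEEREREUERu7u7uyIiIiIiIREREREREREREREREREREREREREREREbu7u7IiIiIiERERERERERERERERERERERERERERERERERG7siIiIiERERERERERERERERERERERERERERERERERERERESERERERERERERERERERERERERERERERERERERERERERERERERERERERERERERERERERERERERERERERERERERERERERERERERERERERERERERERERERERERERERERERERERERERERERERERERERERERERERERERERERERERERERERERERERERERERERERERERERERERERERERERERERERERERERERERERERERERmZmRERERERERERERERERERERERERERERERERERERERmZmZmZmRERERERERERERERERERERERERERERERERERmZmZmZmZkRERERERERERERERERERERERkRERERERERmZmZmZmZmRERERERERERH/8REREREREZmZkREZERERmZmZmZmZmZkREREREREREf/xEREREREZmZmZmZmZGZmZmZmZmZmZmZkRERERERER//ERGRERmZmZmZmZmZmZmZmZmZmZmZmZmZERERERER/////5mZmZmZmZmZmZmZmZmZmZmZmZmZmZmZmRERER//////"/>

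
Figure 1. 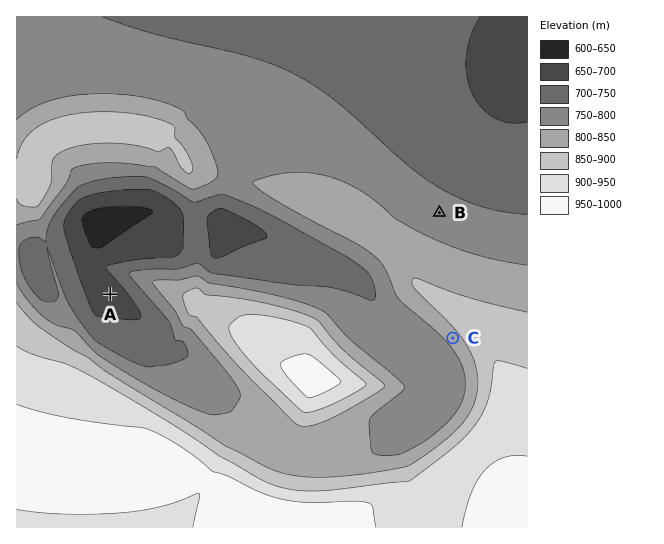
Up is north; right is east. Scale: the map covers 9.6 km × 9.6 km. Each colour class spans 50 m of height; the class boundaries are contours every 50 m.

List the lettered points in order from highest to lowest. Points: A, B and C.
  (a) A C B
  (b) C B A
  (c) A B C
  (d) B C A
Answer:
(b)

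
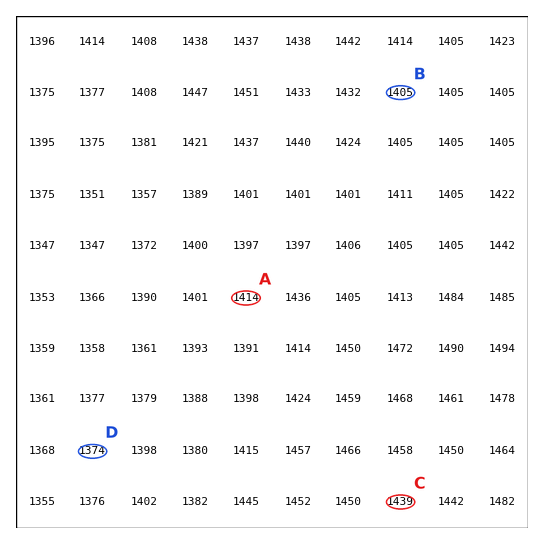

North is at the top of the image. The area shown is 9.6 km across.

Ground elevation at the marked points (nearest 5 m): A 1415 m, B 1405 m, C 1440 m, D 1375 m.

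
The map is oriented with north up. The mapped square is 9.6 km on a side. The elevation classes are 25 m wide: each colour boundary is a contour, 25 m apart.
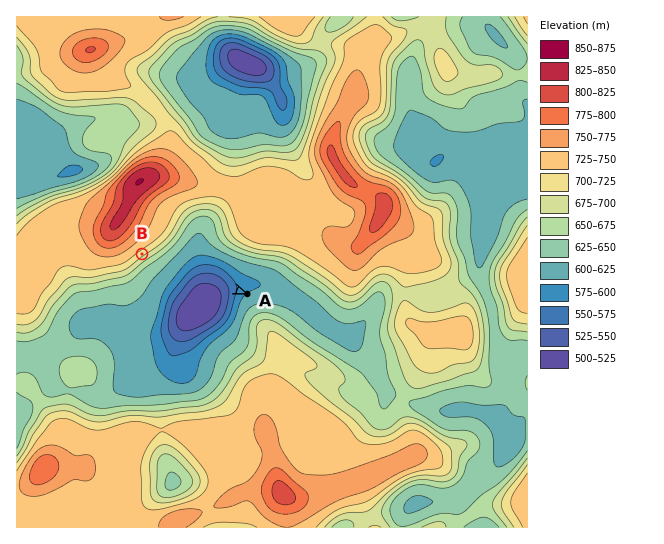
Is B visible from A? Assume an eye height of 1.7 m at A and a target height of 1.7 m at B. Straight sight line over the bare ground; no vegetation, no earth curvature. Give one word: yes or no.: yes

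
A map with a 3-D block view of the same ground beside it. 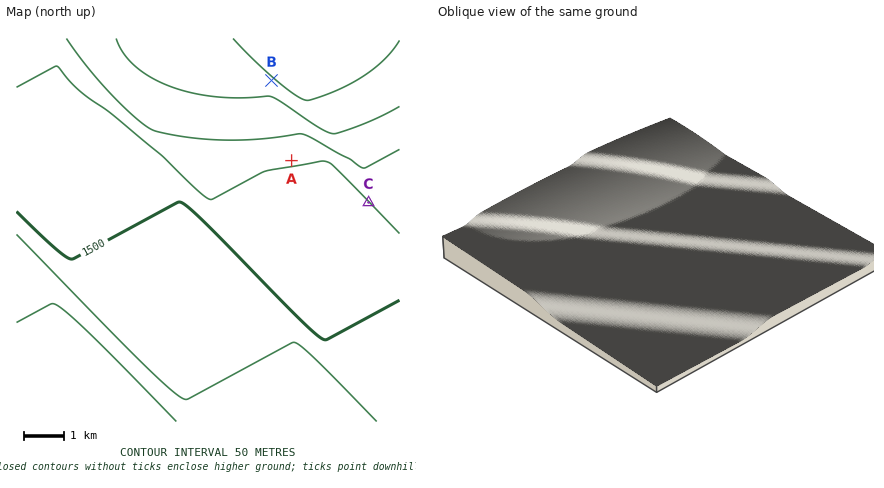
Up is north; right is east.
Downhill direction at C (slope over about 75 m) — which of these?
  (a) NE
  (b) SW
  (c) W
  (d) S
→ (b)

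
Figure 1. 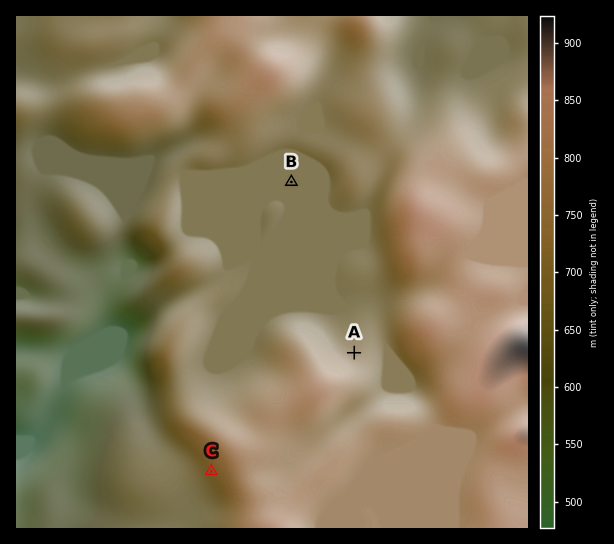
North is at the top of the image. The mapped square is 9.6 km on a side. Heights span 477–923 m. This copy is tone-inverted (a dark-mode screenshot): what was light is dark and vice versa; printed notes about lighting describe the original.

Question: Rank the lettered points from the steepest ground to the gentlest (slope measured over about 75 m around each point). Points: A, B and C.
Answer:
C A B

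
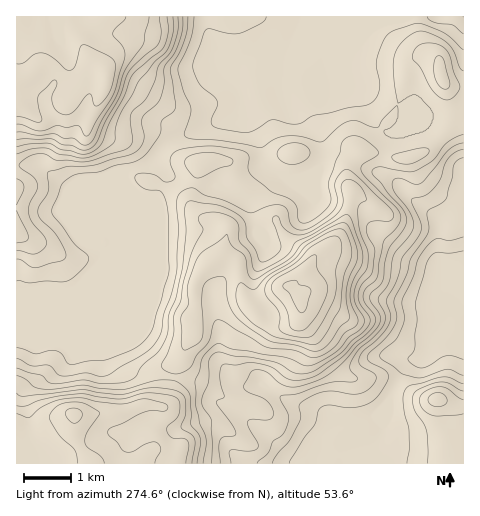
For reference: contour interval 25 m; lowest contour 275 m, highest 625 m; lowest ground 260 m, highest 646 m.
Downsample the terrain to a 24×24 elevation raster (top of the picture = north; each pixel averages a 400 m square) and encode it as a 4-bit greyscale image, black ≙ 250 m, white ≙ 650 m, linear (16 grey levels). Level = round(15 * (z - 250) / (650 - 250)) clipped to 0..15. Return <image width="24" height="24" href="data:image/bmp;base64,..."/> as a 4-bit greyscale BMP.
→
<image width="24" height="24" href="data:image/bmp;base64,Qk2WAQAAAAAAAHYAAAAoAAAAGAAAABgAAAABAAQAAAAAACABAAATCwAAEwsAABAAAAAAAAAAAAAAABEREQAiIiIAMzMzAERERABVVVUAZmZmAHd3dwCIiIgAmZmZAKqqqgC7u7sAzMzMAN3d3QDu7u4A////AN3d3MzKdlUzMyMzRM3d3My6hmVDMyIzRM3u3cy5dmZTMyI0VbvMy8y5dmVUMzM0ZZmIiJmZdlVmVUMiM3d3d4mpd3eJhkIREWZmZniqmZq7uWMhEWZmZmebqrzdyoUhEGZmZmeaqsze24UhEGZmZmaLq7zu24UxEXd3ZmZ6u6rN3JZCEZiHZmZ5u5ic3JdTEZh2ZmZ5qoiIq4dkIpdmZmZ5mYiGeYhkMph2Zmd4d3dmaIdUM5h3dnd4d3ZmaHZVQ5iamHZ3h2Z3Z3Z3ZLzNuYdmVVVmZmZmZu7u2odlVEVVVVVmZu7u65h1VEVERFVmZv7u7ahlVEREREVmd+7u7rl1REREREVndu7e7cuFREREREVmZe7d3dyWVVVERERVRA=="/>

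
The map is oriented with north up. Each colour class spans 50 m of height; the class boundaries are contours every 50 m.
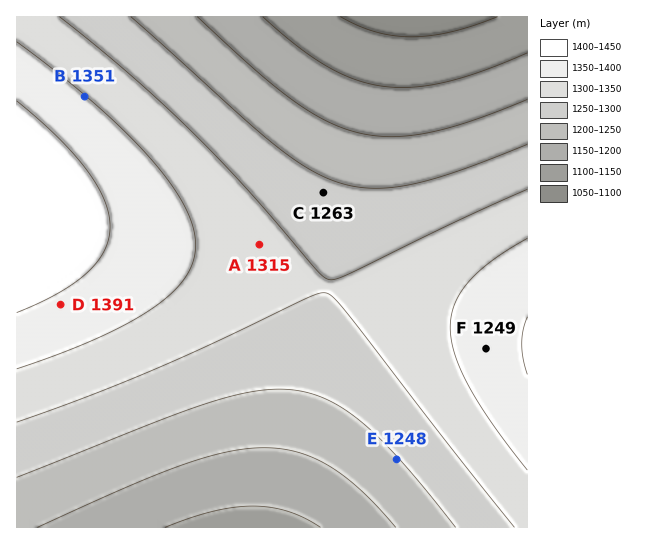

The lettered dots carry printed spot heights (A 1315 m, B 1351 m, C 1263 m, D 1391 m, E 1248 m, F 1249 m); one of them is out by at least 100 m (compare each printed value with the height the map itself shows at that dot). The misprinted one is F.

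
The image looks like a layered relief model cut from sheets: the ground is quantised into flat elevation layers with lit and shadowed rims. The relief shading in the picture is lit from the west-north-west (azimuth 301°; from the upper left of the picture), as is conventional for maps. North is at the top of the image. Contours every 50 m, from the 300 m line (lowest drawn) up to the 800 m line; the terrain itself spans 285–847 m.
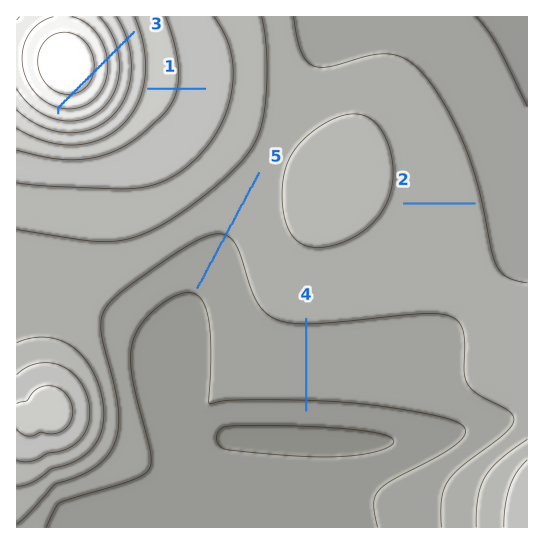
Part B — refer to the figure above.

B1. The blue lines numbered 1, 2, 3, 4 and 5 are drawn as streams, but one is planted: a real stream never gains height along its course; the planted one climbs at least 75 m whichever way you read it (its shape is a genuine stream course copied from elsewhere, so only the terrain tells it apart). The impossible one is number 3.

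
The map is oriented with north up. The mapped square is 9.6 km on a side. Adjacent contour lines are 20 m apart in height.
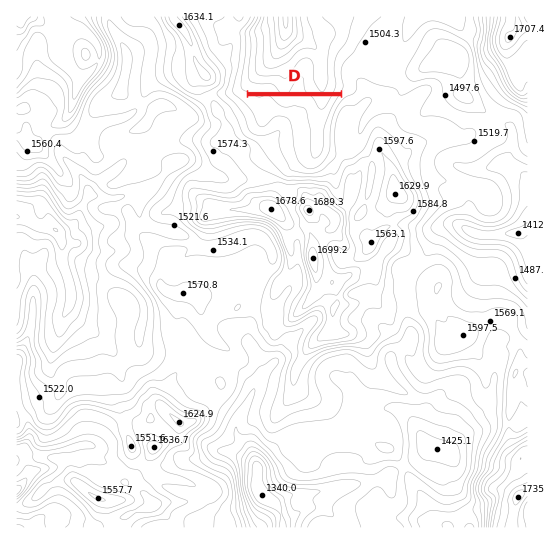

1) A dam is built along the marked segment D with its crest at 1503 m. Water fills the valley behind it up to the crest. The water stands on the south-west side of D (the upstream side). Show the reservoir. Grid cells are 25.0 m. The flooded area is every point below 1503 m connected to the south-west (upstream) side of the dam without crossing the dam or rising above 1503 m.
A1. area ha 62.5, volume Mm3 6.09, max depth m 38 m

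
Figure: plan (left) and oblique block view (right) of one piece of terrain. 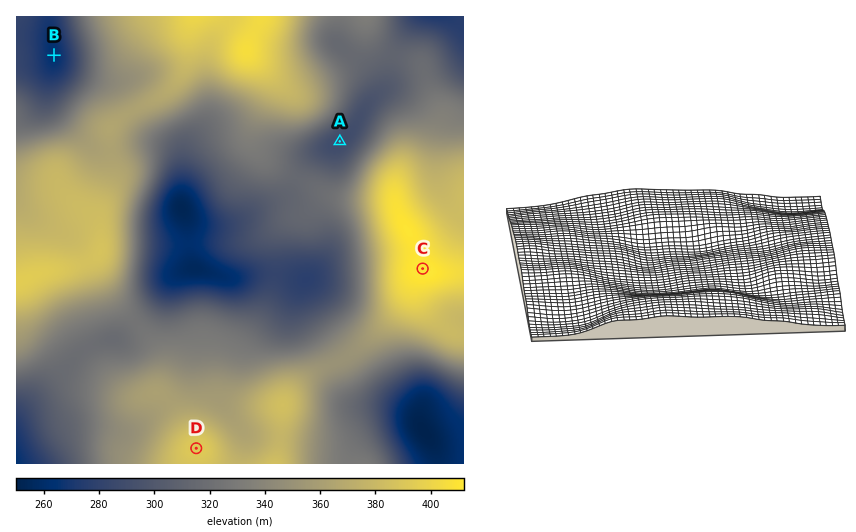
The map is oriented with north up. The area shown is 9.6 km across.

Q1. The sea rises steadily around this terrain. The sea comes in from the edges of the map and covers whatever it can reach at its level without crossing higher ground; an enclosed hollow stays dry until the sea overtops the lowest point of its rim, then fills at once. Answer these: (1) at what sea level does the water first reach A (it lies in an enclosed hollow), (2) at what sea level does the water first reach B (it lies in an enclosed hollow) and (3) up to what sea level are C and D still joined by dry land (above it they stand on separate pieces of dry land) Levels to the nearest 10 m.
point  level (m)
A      310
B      270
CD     350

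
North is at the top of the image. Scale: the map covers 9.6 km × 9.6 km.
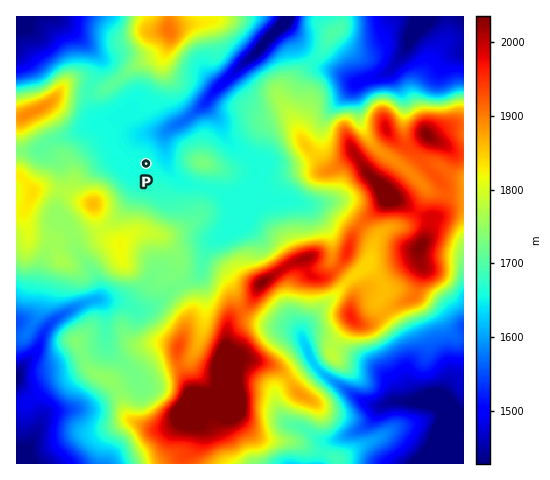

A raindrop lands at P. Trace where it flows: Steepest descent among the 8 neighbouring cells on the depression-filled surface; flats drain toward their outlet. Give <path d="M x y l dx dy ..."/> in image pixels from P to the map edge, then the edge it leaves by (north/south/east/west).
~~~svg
<path d="M146 164l0-3 16-16 0-6 3-5 8-8 12-6 14-12 1 0 44-46 7-5 12-11 4-7 19-19 1-3"/>
exit: north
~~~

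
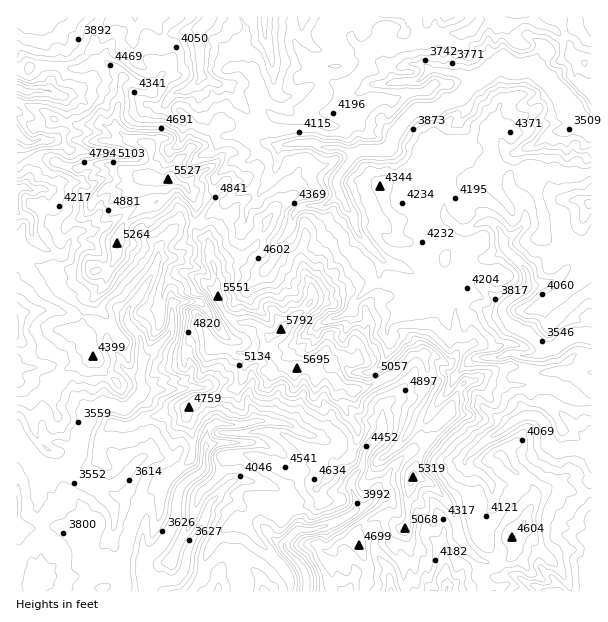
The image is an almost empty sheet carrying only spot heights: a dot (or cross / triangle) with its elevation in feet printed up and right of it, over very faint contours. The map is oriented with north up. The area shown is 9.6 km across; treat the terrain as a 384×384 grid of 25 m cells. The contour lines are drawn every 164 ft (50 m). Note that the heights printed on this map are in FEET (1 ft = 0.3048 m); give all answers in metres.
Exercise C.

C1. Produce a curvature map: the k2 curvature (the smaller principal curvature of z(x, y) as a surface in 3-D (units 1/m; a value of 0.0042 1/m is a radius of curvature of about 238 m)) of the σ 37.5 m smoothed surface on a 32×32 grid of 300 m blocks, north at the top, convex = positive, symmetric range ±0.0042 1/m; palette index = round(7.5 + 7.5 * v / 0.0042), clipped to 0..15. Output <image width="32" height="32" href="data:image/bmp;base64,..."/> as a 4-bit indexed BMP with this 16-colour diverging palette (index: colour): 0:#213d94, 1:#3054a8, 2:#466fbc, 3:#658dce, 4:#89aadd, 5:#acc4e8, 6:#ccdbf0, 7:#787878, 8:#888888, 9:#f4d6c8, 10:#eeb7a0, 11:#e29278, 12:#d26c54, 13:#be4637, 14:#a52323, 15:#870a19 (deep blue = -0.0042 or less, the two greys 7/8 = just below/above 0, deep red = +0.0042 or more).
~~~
<image width="32" height="32" href="data:image/bmp;base64,Qk12AgAAAAAAAHYAAAAoAAAAIAAAACAAAAABAAQAAAAAAAACAAATCwAAEwsAABAAAAAAAAAAlD0hAKhUMAC8b0YAzo1lAN2qiQDoxKwA8NvMAHh4eACIiIgAyNb0AKC37gB4kuIAVGzSADdGvgAjI6UAGQqHAGZmd2MkdIRWBzcWQjdUEFVmZ3dUgHVlcFZWFmNFZVNkdmdlYkB2ZwKGZFVidUdVdYZ3g2QFCHNQAGVYI3RYdVRld3J0JQdmdXYCY0JWNnV1dXdFd0NghlV0BSY1VzZndnVUVUhwFSR2VxMXZVJHdmVVVHVERgl3RXdwcENChlVEREN2dWQAAWUlUjdGYwdyZVWUR1ZIIAASdFQmR3ZAIkV2ZCEEaVVFQ2NFJWBwZVV3V3VYQwADUyRUZmJmBVVnd1RXgiRjZEFXZhAWQhJGVVVXZnIwRJVGUiZHJoVEIBA3WIdVBgdwZmUFJSVVV2IIMjREVBYGBFFGYAZVZmQyhnV3dmUkEDYWQ4ZCd3d2QCd2d2V2YHU2QlV0VmZndYoER3Y2R1IxZmYnVWYVeHZARmdTUkhTNXVHFVZgh3d4YYh3BnMSNkMmJ4GGFmd2QxcnczZVNkZTUlNxAQd3dXZnRkEBMiR2VjYzV3Fnh3Z2dYZ3ZWVXdlBQRzdlCXZ2dnaHZkYxABYFBGUSIAAEh3ZiFkQhJDVXgURWdVh3QodGeHI0RmV0MxVYVndldkESRXVVZAEDRjUDVkc0d2Z3UxWHVDV0ZlZldgNHOFV0EQQjREJVdlZlN3YYdyV2dmMkV0M0WGVWVVd3J3NXRldod3U1QlVVVWVWZCZydWdoZ0VXZmZm"/>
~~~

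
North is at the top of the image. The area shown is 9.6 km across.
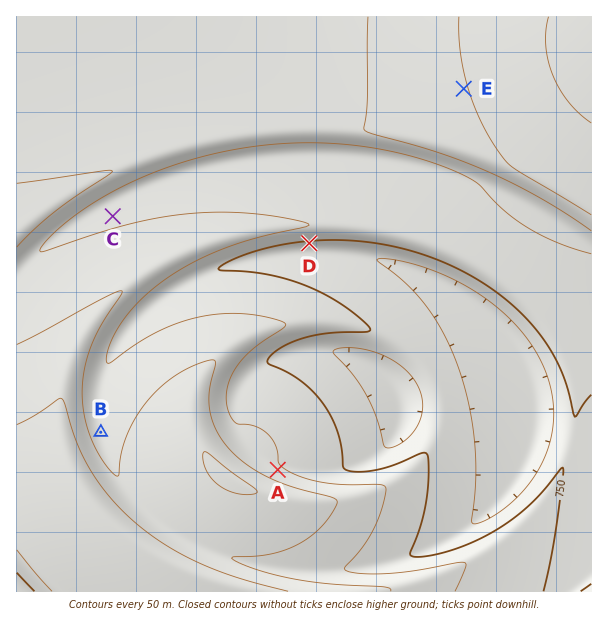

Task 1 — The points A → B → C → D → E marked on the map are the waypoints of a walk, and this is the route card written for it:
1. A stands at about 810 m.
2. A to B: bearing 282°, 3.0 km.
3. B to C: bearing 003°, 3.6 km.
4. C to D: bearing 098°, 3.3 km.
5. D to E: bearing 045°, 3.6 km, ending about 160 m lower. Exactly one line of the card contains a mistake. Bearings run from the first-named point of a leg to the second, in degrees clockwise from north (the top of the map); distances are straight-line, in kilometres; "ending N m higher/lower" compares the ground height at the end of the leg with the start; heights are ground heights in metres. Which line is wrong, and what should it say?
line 5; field sense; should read higher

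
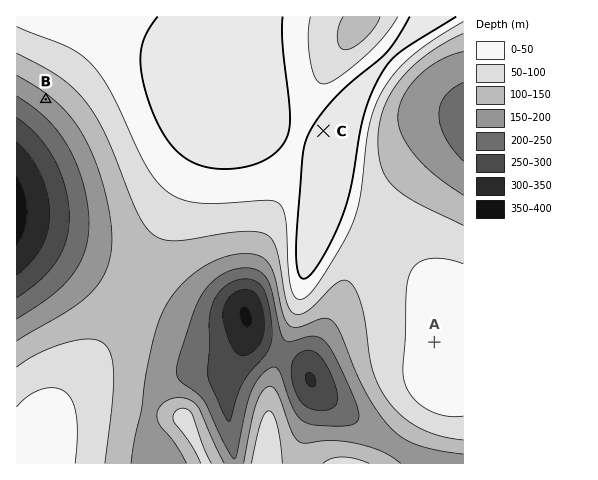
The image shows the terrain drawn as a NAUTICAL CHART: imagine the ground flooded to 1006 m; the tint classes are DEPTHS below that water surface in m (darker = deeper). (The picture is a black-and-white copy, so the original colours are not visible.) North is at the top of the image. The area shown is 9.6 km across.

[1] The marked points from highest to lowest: C A B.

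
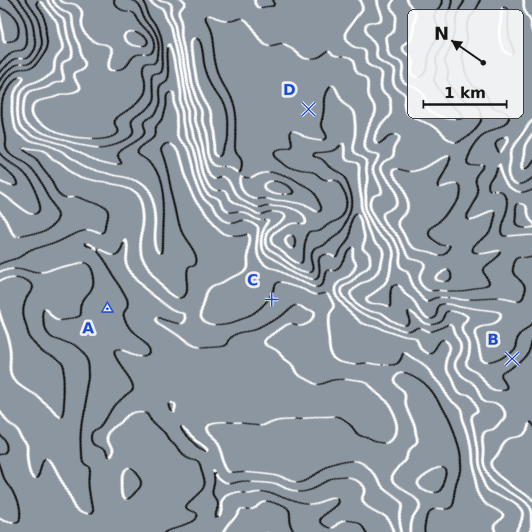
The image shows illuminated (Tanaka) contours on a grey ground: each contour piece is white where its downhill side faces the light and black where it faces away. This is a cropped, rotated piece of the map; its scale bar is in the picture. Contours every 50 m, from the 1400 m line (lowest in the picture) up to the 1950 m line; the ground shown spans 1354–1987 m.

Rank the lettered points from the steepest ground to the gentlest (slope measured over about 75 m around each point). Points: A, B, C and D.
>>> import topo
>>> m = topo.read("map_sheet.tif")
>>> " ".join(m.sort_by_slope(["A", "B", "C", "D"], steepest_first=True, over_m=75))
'B C A D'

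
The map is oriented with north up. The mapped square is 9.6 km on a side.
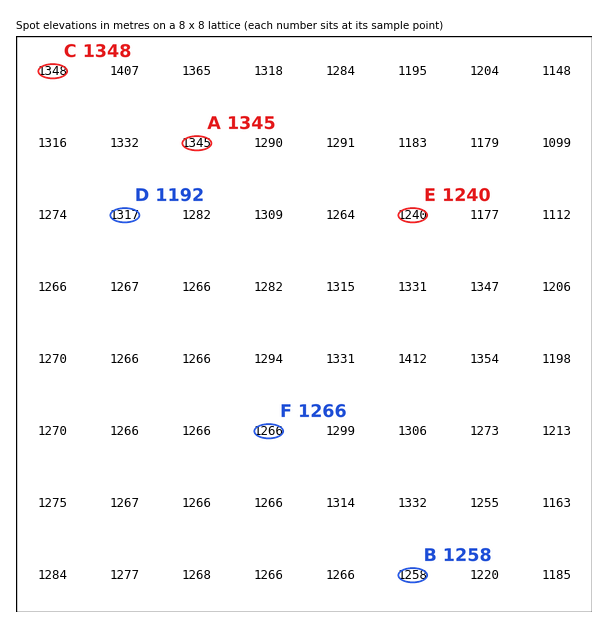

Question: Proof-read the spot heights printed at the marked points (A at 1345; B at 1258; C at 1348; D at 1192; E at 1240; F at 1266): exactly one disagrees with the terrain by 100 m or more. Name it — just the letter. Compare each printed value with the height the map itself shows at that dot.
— D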